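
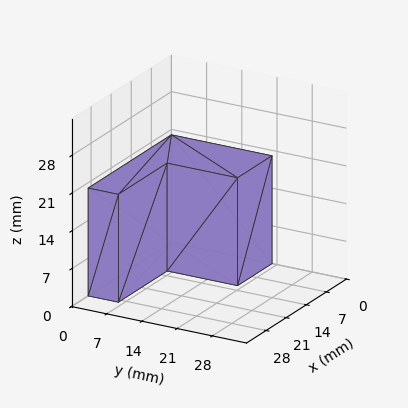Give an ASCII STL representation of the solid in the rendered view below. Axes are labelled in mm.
Reading the render: the shape is an L-shaped prism: outer 29 × 20 mm, arm thicknesses ≈ 6 mm (horizontal) and 12 mm (vertical), extruded 20 mm in z (dimensions read to the nearest mm from the axis ticks). For the STL, each face is triangulated and given an outward normal.

solid part
  facet normal 0.0000 0.0000 -1.0000
    outer loop
      vertex 29.0 6.0 0.0
      vertex 29.0 0.0 0.0
      vertex 0.0 0.0 0.0
    endloop
  endfacet
  facet normal 0.0000 0.0000 -1.0000
    outer loop
      vertex 12.0 6.0 0.0
      vertex 29.0 6.0 0.0
      vertex 0.0 0.0 0.0
    endloop
  endfacet
  facet normal 0.0000 0.0000 -1.0000
    outer loop
      vertex 12.0 20.0 0.0
      vertex 12.0 6.0 0.0
      vertex 0.0 0.0 0.0
    endloop
  endfacet
  facet normal 0.0000 0.0000 -1.0000
    outer loop
      vertex 0.0 20.0 0.0
      vertex 12.0 20.0 0.0
      vertex 0.0 0.0 0.0
    endloop
  endfacet
  facet normal 0.0000 0.0000 1.0000
    outer loop
      vertex 0.0 0.0 20.0
      vertex 29.0 0.0 20.0
      vertex 29.0 6.0 20.0
    endloop
  endfacet
  facet normal 0.0000 0.0000 1.0000
    outer loop
      vertex 0.0 0.0 20.0
      vertex 29.0 6.0 20.0
      vertex 12.0 6.0 20.0
    endloop
  endfacet
  facet normal 0.0000 0.0000 1.0000
    outer loop
      vertex 0.0 0.0 20.0
      vertex 12.0 6.0 20.0
      vertex 12.0 20.0 20.0
    endloop
  endfacet
  facet normal 0.0000 0.0000 1.0000
    outer loop
      vertex 0.0 0.0 20.0
      vertex 12.0 20.0 20.0
      vertex 0.0 20.0 20.0
    endloop
  endfacet
  facet normal 0.0000 -1.0000 0.0000
    outer loop
      vertex 0.0 0.0 0.0
      vertex 29.0 0.0 0.0
      vertex 29.0 0.0 20.0
    endloop
  endfacet
  facet normal 0.0000 -1.0000 0.0000
    outer loop
      vertex 0.0 0.0 0.0
      vertex 29.0 0.0 20.0
      vertex 0.0 0.0 20.0
    endloop
  endfacet
  facet normal 1.0000 0.0000 0.0000
    outer loop
      vertex 29.0 0.0 0.0
      vertex 29.0 6.0 0.0
      vertex 29.0 6.0 20.0
    endloop
  endfacet
  facet normal 1.0000 0.0000 0.0000
    outer loop
      vertex 29.0 0.0 0.0
      vertex 29.0 6.0 20.0
      vertex 29.0 0.0 20.0
    endloop
  endfacet
  facet normal 0.0000 1.0000 0.0000
    outer loop
      vertex 29.0 6.0 0.0
      vertex 12.0 6.0 0.0
      vertex 12.0 6.0 20.0
    endloop
  endfacet
  facet normal 0.0000 1.0000 0.0000
    outer loop
      vertex 29.0 6.0 0.0
      vertex 12.0 6.0 20.0
      vertex 29.0 6.0 20.0
    endloop
  endfacet
  facet normal 1.0000 0.0000 0.0000
    outer loop
      vertex 12.0 6.0 0.0
      vertex 12.0 20.0 0.0
      vertex 12.0 20.0 20.0
    endloop
  endfacet
  facet normal 1.0000 0.0000 0.0000
    outer loop
      vertex 12.0 6.0 0.0
      vertex 12.0 20.0 20.0
      vertex 12.0 6.0 20.0
    endloop
  endfacet
  facet normal 0.0000 1.0000 0.0000
    outer loop
      vertex 12.0 20.0 0.0
      vertex 0.0 20.0 0.0
      vertex 0.0 20.0 20.0
    endloop
  endfacet
  facet normal 0.0000 1.0000 0.0000
    outer loop
      vertex 12.0 20.0 0.0
      vertex 0.0 20.0 20.0
      vertex 12.0 20.0 20.0
    endloop
  endfacet
  facet normal -1.0000 0.0000 0.0000
    outer loop
      vertex 0.0 20.0 0.0
      vertex 0.0 0.0 0.0
      vertex 0.0 0.0 20.0
    endloop
  endfacet
  facet normal -1.0000 0.0000 0.0000
    outer loop
      vertex 0.0 20.0 0.0
      vertex 0.0 0.0 20.0
      vertex 0.0 20.0 20.0
    endloop
  endfacet
endsolid part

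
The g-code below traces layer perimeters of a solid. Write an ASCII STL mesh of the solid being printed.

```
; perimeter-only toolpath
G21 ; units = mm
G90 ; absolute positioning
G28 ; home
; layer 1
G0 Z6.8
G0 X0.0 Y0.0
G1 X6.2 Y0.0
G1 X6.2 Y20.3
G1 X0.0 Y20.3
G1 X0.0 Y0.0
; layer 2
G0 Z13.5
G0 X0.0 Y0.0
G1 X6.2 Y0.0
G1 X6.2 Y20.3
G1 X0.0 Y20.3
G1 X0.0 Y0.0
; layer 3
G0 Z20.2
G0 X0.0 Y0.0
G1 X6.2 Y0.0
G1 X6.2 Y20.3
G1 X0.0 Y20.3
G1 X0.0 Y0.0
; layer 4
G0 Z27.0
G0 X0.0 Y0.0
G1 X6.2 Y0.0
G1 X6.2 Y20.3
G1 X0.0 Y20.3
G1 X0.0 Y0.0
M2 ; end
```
solid part
  facet normal 0.0000 0.0000 -1.0000
    outer loop
      vertex 6.2 20.3 0.0
      vertex 6.2 0.0 0.0
      vertex 0.0 0.0 0.0
    endloop
  endfacet
  facet normal 0.0000 0.0000 -1.0000
    outer loop
      vertex 0.0 20.3 0.0
      vertex 6.2 20.3 0.0
      vertex 0.0 0.0 0.0
    endloop
  endfacet
  facet normal 0.0000 0.0000 1.0000
    outer loop
      vertex 0.0 0.0 27.0
      vertex 6.2 0.0 27.0
      vertex 6.2 20.3 27.0
    endloop
  endfacet
  facet normal 0.0000 0.0000 1.0000
    outer loop
      vertex 0.0 0.0 27.0
      vertex 6.2 20.3 27.0
      vertex 0.0 20.3 27.0
    endloop
  endfacet
  facet normal 0.0000 -1.0000 0.0000
    outer loop
      vertex 0.0 0.0 0.0
      vertex 6.2 0.0 0.0
      vertex 6.2 0.0 27.0
    endloop
  endfacet
  facet normal 0.0000 -1.0000 0.0000
    outer loop
      vertex 0.0 0.0 0.0
      vertex 6.2 0.0 27.0
      vertex 0.0 0.0 27.0
    endloop
  endfacet
  facet normal 0.0000 1.0000 0.0000
    outer loop
      vertex 6.2 20.3 27.0
      vertex 6.2 20.3 0.0
      vertex 0.0 20.3 0.0
    endloop
  endfacet
  facet normal 0.0000 1.0000 0.0000
    outer loop
      vertex 0.0 20.3 27.0
      vertex 6.2 20.3 27.0
      vertex 0.0 20.3 0.0
    endloop
  endfacet
  facet normal -1.0000 0.0000 0.0000
    outer loop
      vertex 0.0 20.3 27.0
      vertex 0.0 20.3 0.0
      vertex 0.0 0.0 0.0
    endloop
  endfacet
  facet normal -1.0000 0.0000 0.0000
    outer loop
      vertex 0.0 0.0 27.0
      vertex 0.0 20.3 27.0
      vertex 0.0 0.0 0.0
    endloop
  endfacet
  facet normal 1.0000 0.0000 0.0000
    outer loop
      vertex 6.2 0.0 0.0
      vertex 6.2 20.3 0.0
      vertex 6.2 20.3 27.0
    endloop
  endfacet
  facet normal 1.0000 0.0000 0.0000
    outer loop
      vertex 6.2 0.0 0.0
      vertex 6.2 20.3 27.0
      vertex 6.2 0.0 27.0
    endloop
  endfacet
endsolid part

The G0 Z moves step by Δz≈6.8 mm. Every layer's G1 loop is the same polygon, so the solid is a straight extrusion of it from z=0 to z≈27. Closing with flat bottom and top caps and triangulating gives 12 facets — a rectangular box, roughly 6.2 × 20.3 mm footprint and 27 mm tall.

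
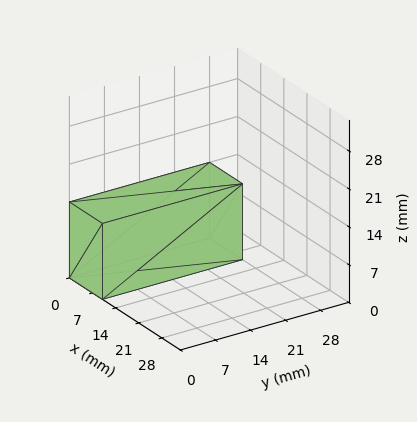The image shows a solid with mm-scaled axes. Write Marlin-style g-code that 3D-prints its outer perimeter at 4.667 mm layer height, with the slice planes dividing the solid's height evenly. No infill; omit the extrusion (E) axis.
Reading the render: the shape is a rectangular box, roughly 10 × 28 mm footprint and 14 mm tall (dimensions read to the nearest mm from the axis ticks). For the g-code, the solid's height is divided into equal slices at the stated Δz and each level perimeter traced with G1 moves after a G0 lift.

; perimeter-only toolpath
G21 ; units = mm
G90 ; absolute positioning
G28 ; home
; layer 1
G0 Z4.667
G0 X0.000 Y0.000
G1 X10.000 Y0.000
G1 X10.000 Y28.000
G1 X0.000 Y28.000
G1 X0.000 Y0.000
; layer 2
G0 Z9.333
G0 X0.000 Y0.000
G1 X10.000 Y0.000
G1 X10.000 Y28.000
G1 X0.000 Y28.000
G1 X0.000 Y0.000
; layer 3
G0 Z14.000
G0 X0.000 Y0.000
G1 X10.000 Y0.000
G1 X10.000 Y28.000
G1 X0.000 Y28.000
G1 X0.000 Y0.000
M2 ; end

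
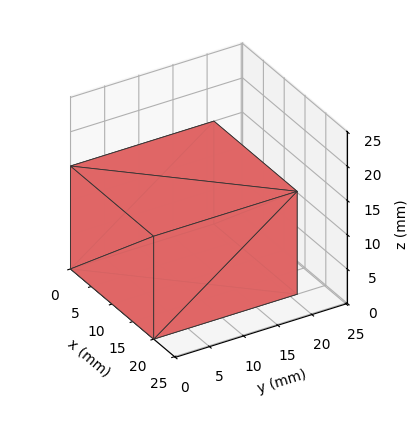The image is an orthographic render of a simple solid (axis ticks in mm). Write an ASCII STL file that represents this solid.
Reading the render: the shape is a rectangular box, roughly 20 × 21 mm footprint and 15 mm tall (dimensions read to the nearest mm from the axis ticks). For the STL, each face is triangulated and given an outward normal.

solid part
  facet normal 0.0000 0.0000 -1.0000
    outer loop
      vertex 20.00 21.00 0.00
      vertex 20.00 0.00 0.00
      vertex 0.00 0.00 0.00
    endloop
  endfacet
  facet normal 0.0000 0.0000 -1.0000
    outer loop
      vertex 0.00 21.00 0.00
      vertex 20.00 21.00 0.00
      vertex 0.00 0.00 0.00
    endloop
  endfacet
  facet normal 0.0000 0.0000 1.0000
    outer loop
      vertex 0.00 0.00 15.00
      vertex 20.00 0.00 15.00
      vertex 20.00 21.00 15.00
    endloop
  endfacet
  facet normal 0.0000 0.0000 1.0000
    outer loop
      vertex 0.00 0.00 15.00
      vertex 20.00 21.00 15.00
      vertex 0.00 21.00 15.00
    endloop
  endfacet
  facet normal 0.0000 -1.0000 0.0000
    outer loop
      vertex 0.00 0.00 0.00
      vertex 20.00 0.00 0.00
      vertex 20.00 0.00 15.00
    endloop
  endfacet
  facet normal 0.0000 -1.0000 0.0000
    outer loop
      vertex 0.00 0.00 0.00
      vertex 20.00 0.00 15.00
      vertex 0.00 0.00 15.00
    endloop
  endfacet
  facet normal 0.0000 1.0000 0.0000
    outer loop
      vertex 20.00 21.00 15.00
      vertex 20.00 21.00 0.00
      vertex 0.00 21.00 0.00
    endloop
  endfacet
  facet normal 0.0000 1.0000 0.0000
    outer loop
      vertex 0.00 21.00 15.00
      vertex 20.00 21.00 15.00
      vertex 0.00 21.00 0.00
    endloop
  endfacet
  facet normal -1.0000 0.0000 0.0000
    outer loop
      vertex 0.00 21.00 15.00
      vertex 0.00 21.00 0.00
      vertex 0.00 0.00 0.00
    endloop
  endfacet
  facet normal -1.0000 0.0000 0.0000
    outer loop
      vertex 0.00 0.00 15.00
      vertex 0.00 21.00 15.00
      vertex 0.00 0.00 0.00
    endloop
  endfacet
  facet normal 1.0000 0.0000 0.0000
    outer loop
      vertex 20.00 0.00 0.00
      vertex 20.00 21.00 0.00
      vertex 20.00 21.00 15.00
    endloop
  endfacet
  facet normal 1.0000 0.0000 0.0000
    outer loop
      vertex 20.00 0.00 0.00
      vertex 20.00 21.00 15.00
      vertex 20.00 0.00 15.00
    endloop
  endfacet
endsolid part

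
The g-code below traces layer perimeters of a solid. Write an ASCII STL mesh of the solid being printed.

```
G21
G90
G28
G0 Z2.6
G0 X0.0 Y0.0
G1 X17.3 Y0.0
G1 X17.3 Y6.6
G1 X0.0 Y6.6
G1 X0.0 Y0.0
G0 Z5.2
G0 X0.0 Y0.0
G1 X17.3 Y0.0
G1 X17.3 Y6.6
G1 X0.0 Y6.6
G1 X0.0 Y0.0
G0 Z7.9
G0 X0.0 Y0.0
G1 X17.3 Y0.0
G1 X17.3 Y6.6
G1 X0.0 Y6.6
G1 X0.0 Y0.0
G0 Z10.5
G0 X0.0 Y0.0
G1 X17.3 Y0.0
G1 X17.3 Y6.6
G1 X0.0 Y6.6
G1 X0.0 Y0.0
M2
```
solid part
  facet normal 0.0000 0.0000 -1.0000
    outer loop
      vertex 17.3 6.6 0.0
      vertex 17.3 0.0 0.0
      vertex 0.0 0.0 0.0
    endloop
  endfacet
  facet normal 0.0000 0.0000 -1.0000
    outer loop
      vertex 0.0 6.6 0.0
      vertex 17.3 6.6 0.0
      vertex 0.0 0.0 0.0
    endloop
  endfacet
  facet normal 0.0000 0.0000 1.0000
    outer loop
      vertex 0.0 0.0 10.5
      vertex 17.3 0.0 10.5
      vertex 17.3 6.6 10.5
    endloop
  endfacet
  facet normal 0.0000 0.0000 1.0000
    outer loop
      vertex 0.0 0.0 10.5
      vertex 17.3 6.6 10.5
      vertex 0.0 6.6 10.5
    endloop
  endfacet
  facet normal 0.0000 -1.0000 0.0000
    outer loop
      vertex 0.0 0.0 0.0
      vertex 17.3 0.0 0.0
      vertex 17.3 0.0 10.5
    endloop
  endfacet
  facet normal 0.0000 -1.0000 0.0000
    outer loop
      vertex 0.0 0.0 0.0
      vertex 17.3 0.0 10.5
      vertex 0.0 0.0 10.5
    endloop
  endfacet
  facet normal 0.0000 1.0000 0.0000
    outer loop
      vertex 17.3 6.6 10.5
      vertex 17.3 6.6 0.0
      vertex 0.0 6.6 0.0
    endloop
  endfacet
  facet normal 0.0000 1.0000 0.0000
    outer loop
      vertex 0.0 6.6 10.5
      vertex 17.3 6.6 10.5
      vertex 0.0 6.6 0.0
    endloop
  endfacet
  facet normal -1.0000 0.0000 0.0000
    outer loop
      vertex 0.0 6.6 10.5
      vertex 0.0 6.6 0.0
      vertex 0.0 0.0 0.0
    endloop
  endfacet
  facet normal -1.0000 0.0000 0.0000
    outer loop
      vertex 0.0 0.0 10.5
      vertex 0.0 6.6 10.5
      vertex 0.0 0.0 0.0
    endloop
  endfacet
  facet normal 1.0000 0.0000 0.0000
    outer loop
      vertex 17.3 0.0 0.0
      vertex 17.3 6.6 0.0
      vertex 17.3 6.6 10.5
    endloop
  endfacet
  facet normal 1.0000 0.0000 0.0000
    outer loop
      vertex 17.3 0.0 0.0
      vertex 17.3 6.6 10.5
      vertex 17.3 0.0 10.5
    endloop
  endfacet
endsolid part

The G0 Z moves step by Δz≈2.6 mm. Every layer's G1 loop is the same polygon, so the solid is a straight extrusion of it from z=0 to z≈10.5. Closing with flat bottom and top caps and triangulating gives 12 facets — a rectangular box, roughly 17.3 × 6.6 mm footprint and 10.5 mm tall.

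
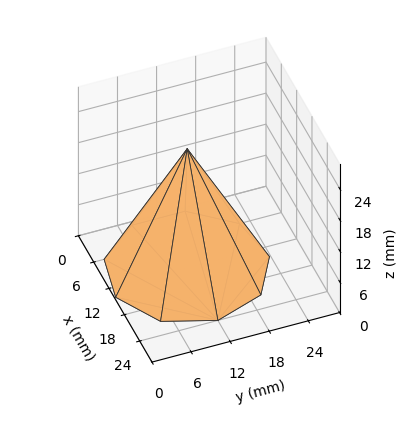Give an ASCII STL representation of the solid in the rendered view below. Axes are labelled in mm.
Reading the render: the shape is a regular 9-sided pyramid, base circumscribed radius ≈ 12 mm, apex at z ≈ 23 mm (dimensions read to the nearest mm from the axis ticks). For the STL, each face is triangulated and given an outward normal.

solid part
  facet normal 0.0000 0.0000 -1.0000
    outer loop
      vertex 14.1 23.8 0.0
      vertex 21.2 19.7 0.0
      vertex 24.0 12.0 0.0
    endloop
  endfacet
  facet normal 0.0000 0.0000 -1.0000
    outer loop
      vertex 6.0 22.4 0.0
      vertex 14.1 23.8 0.0
      vertex 24.0 12.0 0.0
    endloop
  endfacet
  facet normal 0.0000 0.0000 -1.0000
    outer loop
      vertex 0.7 16.1 0.0
      vertex 6.0 22.4 0.0
      vertex 24.0 12.0 0.0
    endloop
  endfacet
  facet normal 0.0000 0.0000 -1.0000
    outer loop
      vertex 0.7 7.9 0.0
      vertex 0.7 16.1 0.0
      vertex 24.0 12.0 0.0
    endloop
  endfacet
  facet normal 0.0000 0.0000 -1.0000
    outer loop
      vertex 6.0 1.6 0.0
      vertex 0.7 7.9 0.0
      vertex 24.0 12.0 0.0
    endloop
  endfacet
  facet normal 0.0000 0.0000 -1.0000
    outer loop
      vertex 14.1 0.2 0.0
      vertex 6.0 1.6 0.0
      vertex 24.0 12.0 0.0
    endloop
  endfacet
  facet normal 0.0000 0.0000 -1.0000
    outer loop
      vertex 21.2 4.3 0.0
      vertex 14.1 0.2 0.0
      vertex 24.0 12.0 0.0
    endloop
  endfacet
  facet normal 0.8438 0.3068 0.4403
    outer loop
      vertex 24.0 12.0 0.0
      vertex 21.2 19.7 0.0
      vertex 12.0 12.0 23.0
    endloop
  endfacet
  facet normal 0.4491 0.7777 0.4400
    outer loop
      vertex 21.2 19.7 0.0
      vertex 14.1 23.8 0.0
      vertex 12.0 12.0 23.0
    endloop
  endfacet
  facet normal -0.1529 0.8849 0.4400
    outer loop
      vertex 14.1 23.8 0.0
      vertex 6.0 22.4 0.0
      vertex 12.0 12.0 23.0
    endloop
  endfacet
  facet normal -0.6870 0.5779 0.4405
    outer loop
      vertex 6.0 22.4 0.0
      vertex 0.7 16.1 0.0
      vertex 12.0 12.0 23.0
    endloop
  endfacet
  facet normal -0.8975 0.0000 0.4410
    outer loop
      vertex 0.7 16.1 0.0
      vertex 0.7 7.9 0.0
      vertex 12.0 12.0 23.0
    endloop
  endfacet
  facet normal -0.6870 -0.5779 0.4405
    outer loop
      vertex 0.7 7.9 0.0
      vertex 6.0 1.6 0.0
      vertex 12.0 12.0 23.0
    endloop
  endfacet
  facet normal -0.1529 -0.8849 0.4400
    outer loop
      vertex 6.0 1.6 0.0
      vertex 14.1 0.2 0.0
      vertex 12.0 12.0 23.0
    endloop
  endfacet
  facet normal 0.4491 -0.7777 0.4400
    outer loop
      vertex 14.1 0.2 0.0
      vertex 21.2 4.3 0.0
      vertex 12.0 12.0 23.0
    endloop
  endfacet
  facet normal 0.8438 -0.3068 0.4403
    outer loop
      vertex 21.2 4.3 0.0
      vertex 24.0 12.0 0.0
      vertex 12.0 12.0 23.0
    endloop
  endfacet
endsolid part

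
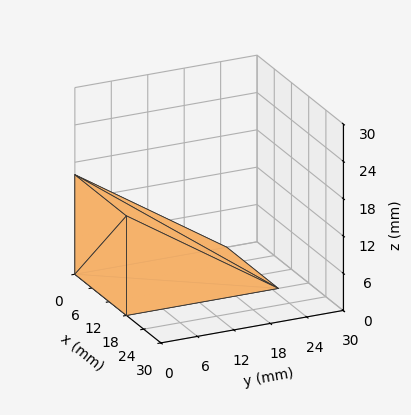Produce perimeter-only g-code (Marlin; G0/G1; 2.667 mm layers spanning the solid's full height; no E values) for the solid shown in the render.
Reading the render: the shape is a wedge (ramp): 18 × 25 mm base, rising to 16 mm along the y=0 edge and sloping linearly to z=0 at y=25 (dimensions read to the nearest mm from the axis ticks). For the g-code, the solid's height is divided into equal slices at the stated Δz and each level perimeter traced with G1 moves after a G0 lift.

; perimeter-only toolpath
G21 ; units = mm
G90 ; absolute positioning
G28 ; home
; layer 1
G0 Z2.667
G0 X0.000 Y0.000
G1 X18.000 Y0.000
G1 X18.000 Y20.833
G1 X0.000 Y20.833
G1 X0.000 Y0.000
; layer 2
G0 Z5.333
G0 X0.000 Y0.000
G1 X18.000 Y0.000
G1 X18.000 Y16.667
G1 X0.000 Y16.667
G1 X0.000 Y0.000
; layer 3
G0 Z8.000
G0 X0.000 Y0.000
G1 X18.000 Y0.000
G1 X18.000 Y12.500
G1 X0.000 Y12.500
G1 X0.000 Y0.000
; layer 4
G0 Z10.667
G0 X0.000 Y0.000
G1 X18.000 Y0.000
G1 X18.000 Y8.333
G1 X0.000 Y8.333
G1 X0.000 Y0.000
; layer 5
G0 Z13.333
G0 X0.000 Y0.000
G1 X18.000 Y0.000
G1 X18.000 Y4.167
G1 X0.000 Y4.167
G1 X0.000 Y0.000
M2 ; end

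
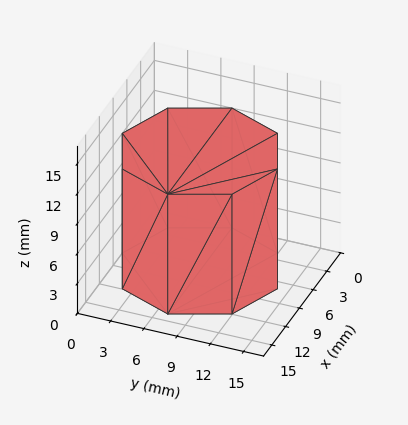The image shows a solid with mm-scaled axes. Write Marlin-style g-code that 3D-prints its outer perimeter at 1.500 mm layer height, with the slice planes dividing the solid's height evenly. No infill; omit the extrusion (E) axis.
Reading the render: the shape is a regular 8-sided prism (a cylinder approximated with 8 flat sides), circumscribed radius ≈ 7 mm, height ≈ 12 mm (dimensions read to the nearest mm from the axis ticks). For the g-code, the solid's height is divided into equal slices at the stated Δz and each level perimeter traced with G1 moves after a G0 lift.

; perimeter-only toolpath
G21 ; units = mm
G90 ; absolute positioning
G28 ; home
; layer 1
G0 Z1.500
G0 X14.000 Y7.000
G1 X11.950 Y11.950
G1 X7.000 Y14.000
G1 X2.050 Y11.950
G1 X0.000 Y7.000
G1 X2.050 Y2.050
G1 X7.000 Y0.000
G1 X11.950 Y2.050
G1 X14.000 Y7.000
; layer 2
G0 Z3.000
G0 X14.000 Y7.000
G1 X11.950 Y11.950
G1 X7.000 Y14.000
G1 X2.050 Y11.950
G1 X0.000 Y7.000
G1 X2.050 Y2.050
G1 X7.000 Y0.000
G1 X11.950 Y2.050
G1 X14.000 Y7.000
; layer 3
G0 Z4.500
G0 X14.000 Y7.000
G1 X11.950 Y11.950
G1 X7.000 Y14.000
G1 X2.050 Y11.950
G1 X0.000 Y7.000
G1 X2.050 Y2.050
G1 X7.000 Y0.000
G1 X11.950 Y2.050
G1 X14.000 Y7.000
; layer 4
G0 Z6.000
G0 X14.000 Y7.000
G1 X11.950 Y11.950
G1 X7.000 Y14.000
G1 X2.050 Y11.950
G1 X0.000 Y7.000
G1 X2.050 Y2.050
G1 X7.000 Y0.000
G1 X11.950 Y2.050
G1 X14.000 Y7.000
; layer 5
G0 Z7.500
G0 X14.000 Y7.000
G1 X11.950 Y11.950
G1 X7.000 Y14.000
G1 X2.050 Y11.950
G1 X0.000 Y7.000
G1 X2.050 Y2.050
G1 X7.000 Y0.000
G1 X11.950 Y2.050
G1 X14.000 Y7.000
; layer 6
G0 Z9.000
G0 X14.000 Y7.000
G1 X11.950 Y11.950
G1 X7.000 Y14.000
G1 X2.050 Y11.950
G1 X0.000 Y7.000
G1 X2.050 Y2.050
G1 X7.000 Y0.000
G1 X11.950 Y2.050
G1 X14.000 Y7.000
; layer 7
G0 Z10.500
G0 X14.000 Y7.000
G1 X11.950 Y11.950
G1 X7.000 Y14.000
G1 X2.050 Y11.950
G1 X0.000 Y7.000
G1 X2.050 Y2.050
G1 X7.000 Y0.000
G1 X11.950 Y2.050
G1 X14.000 Y7.000
; layer 8
G0 Z12.000
G0 X14.000 Y7.000
G1 X11.950 Y11.950
G1 X7.000 Y14.000
G1 X2.050 Y11.950
G1 X0.000 Y7.000
G1 X2.050 Y2.050
G1 X7.000 Y0.000
G1 X11.950 Y2.050
G1 X14.000 Y7.000
M2 ; end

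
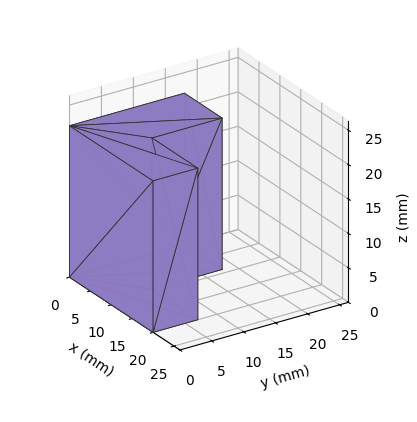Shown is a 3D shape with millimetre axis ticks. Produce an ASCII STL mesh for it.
Reading the render: the shape is an L-shaped prism: outer 20 × 18 mm, arm thicknesses ≈ 7 mm (horizontal) and 9 mm (vertical), extruded 22 mm in z (dimensions read to the nearest mm from the axis ticks). For the STL, each face is triangulated and given an outward normal.

solid part
  facet normal 0.0000 0.0000 -1.0000
    outer loop
      vertex 20.000 7.000 0.000
      vertex 20.000 0.000 0.000
      vertex 0.000 0.000 0.000
    endloop
  endfacet
  facet normal 0.0000 0.0000 -1.0000
    outer loop
      vertex 9.000 7.000 0.000
      vertex 20.000 7.000 0.000
      vertex 0.000 0.000 0.000
    endloop
  endfacet
  facet normal 0.0000 0.0000 -1.0000
    outer loop
      vertex 9.000 18.000 0.000
      vertex 9.000 7.000 0.000
      vertex 0.000 0.000 0.000
    endloop
  endfacet
  facet normal 0.0000 0.0000 -1.0000
    outer loop
      vertex 0.000 18.000 0.000
      vertex 9.000 18.000 0.000
      vertex 0.000 0.000 0.000
    endloop
  endfacet
  facet normal 0.0000 0.0000 1.0000
    outer loop
      vertex 0.000 0.000 22.000
      vertex 20.000 0.000 22.000
      vertex 20.000 7.000 22.000
    endloop
  endfacet
  facet normal 0.0000 0.0000 1.0000
    outer loop
      vertex 0.000 0.000 22.000
      vertex 20.000 7.000 22.000
      vertex 9.000 7.000 22.000
    endloop
  endfacet
  facet normal 0.0000 0.0000 1.0000
    outer loop
      vertex 0.000 0.000 22.000
      vertex 9.000 7.000 22.000
      vertex 9.000 18.000 22.000
    endloop
  endfacet
  facet normal 0.0000 0.0000 1.0000
    outer loop
      vertex 0.000 0.000 22.000
      vertex 9.000 18.000 22.000
      vertex 0.000 18.000 22.000
    endloop
  endfacet
  facet normal 0.0000 -1.0000 0.0000
    outer loop
      vertex 0.000 0.000 0.000
      vertex 20.000 0.000 0.000
      vertex 20.000 0.000 22.000
    endloop
  endfacet
  facet normal 0.0000 -1.0000 0.0000
    outer loop
      vertex 0.000 0.000 0.000
      vertex 20.000 0.000 22.000
      vertex 0.000 0.000 22.000
    endloop
  endfacet
  facet normal 1.0000 0.0000 0.0000
    outer loop
      vertex 20.000 0.000 0.000
      vertex 20.000 7.000 0.000
      vertex 20.000 7.000 22.000
    endloop
  endfacet
  facet normal 1.0000 0.0000 0.0000
    outer loop
      vertex 20.000 0.000 0.000
      vertex 20.000 7.000 22.000
      vertex 20.000 0.000 22.000
    endloop
  endfacet
  facet normal 0.0000 1.0000 0.0000
    outer loop
      vertex 20.000 7.000 0.000
      vertex 9.000 7.000 0.000
      vertex 9.000 7.000 22.000
    endloop
  endfacet
  facet normal 0.0000 1.0000 0.0000
    outer loop
      vertex 20.000 7.000 0.000
      vertex 9.000 7.000 22.000
      vertex 20.000 7.000 22.000
    endloop
  endfacet
  facet normal 1.0000 0.0000 0.0000
    outer loop
      vertex 9.000 7.000 0.000
      vertex 9.000 18.000 0.000
      vertex 9.000 18.000 22.000
    endloop
  endfacet
  facet normal 1.0000 0.0000 0.0000
    outer loop
      vertex 9.000 7.000 0.000
      vertex 9.000 18.000 22.000
      vertex 9.000 7.000 22.000
    endloop
  endfacet
  facet normal 0.0000 1.0000 0.0000
    outer loop
      vertex 9.000 18.000 0.000
      vertex 0.000 18.000 0.000
      vertex 0.000 18.000 22.000
    endloop
  endfacet
  facet normal 0.0000 1.0000 0.0000
    outer loop
      vertex 9.000 18.000 0.000
      vertex 0.000 18.000 22.000
      vertex 9.000 18.000 22.000
    endloop
  endfacet
  facet normal -1.0000 0.0000 0.0000
    outer loop
      vertex 0.000 18.000 0.000
      vertex 0.000 0.000 0.000
      vertex 0.000 0.000 22.000
    endloop
  endfacet
  facet normal -1.0000 0.0000 0.0000
    outer loop
      vertex 0.000 18.000 0.000
      vertex 0.000 0.000 22.000
      vertex 0.000 18.000 22.000
    endloop
  endfacet
endsolid part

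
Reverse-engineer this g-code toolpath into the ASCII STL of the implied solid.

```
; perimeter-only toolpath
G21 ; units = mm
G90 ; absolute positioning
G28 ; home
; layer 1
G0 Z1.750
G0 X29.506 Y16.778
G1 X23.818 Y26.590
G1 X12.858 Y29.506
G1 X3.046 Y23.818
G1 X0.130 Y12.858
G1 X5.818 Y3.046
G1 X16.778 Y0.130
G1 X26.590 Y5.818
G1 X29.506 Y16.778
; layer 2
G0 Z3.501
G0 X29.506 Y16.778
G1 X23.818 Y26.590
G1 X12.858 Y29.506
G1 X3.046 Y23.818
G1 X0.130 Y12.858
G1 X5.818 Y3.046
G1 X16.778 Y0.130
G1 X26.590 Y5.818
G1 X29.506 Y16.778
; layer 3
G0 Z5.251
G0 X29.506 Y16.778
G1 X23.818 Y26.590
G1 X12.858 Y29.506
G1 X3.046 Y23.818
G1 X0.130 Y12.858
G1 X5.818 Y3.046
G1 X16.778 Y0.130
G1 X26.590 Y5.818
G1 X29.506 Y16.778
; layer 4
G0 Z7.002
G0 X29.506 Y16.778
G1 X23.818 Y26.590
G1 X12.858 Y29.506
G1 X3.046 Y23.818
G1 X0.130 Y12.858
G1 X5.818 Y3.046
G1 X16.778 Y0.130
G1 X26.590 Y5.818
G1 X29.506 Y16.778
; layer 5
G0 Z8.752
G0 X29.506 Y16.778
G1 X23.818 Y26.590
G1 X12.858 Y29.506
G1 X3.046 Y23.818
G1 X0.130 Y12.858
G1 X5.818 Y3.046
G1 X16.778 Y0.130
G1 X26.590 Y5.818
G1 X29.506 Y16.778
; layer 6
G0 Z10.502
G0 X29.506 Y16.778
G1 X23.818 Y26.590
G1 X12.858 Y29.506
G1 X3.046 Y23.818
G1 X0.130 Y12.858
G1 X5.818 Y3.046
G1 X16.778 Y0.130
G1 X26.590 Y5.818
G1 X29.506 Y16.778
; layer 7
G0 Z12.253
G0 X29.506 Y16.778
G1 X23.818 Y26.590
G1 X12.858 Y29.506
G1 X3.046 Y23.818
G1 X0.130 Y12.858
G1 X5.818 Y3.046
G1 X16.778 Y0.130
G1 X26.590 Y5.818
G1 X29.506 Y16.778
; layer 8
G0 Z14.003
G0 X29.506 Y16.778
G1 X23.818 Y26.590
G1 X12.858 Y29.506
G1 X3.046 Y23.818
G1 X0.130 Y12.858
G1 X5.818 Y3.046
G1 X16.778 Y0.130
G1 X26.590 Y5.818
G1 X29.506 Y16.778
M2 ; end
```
solid part
  facet normal 0.0000 0.0000 -1.0000
    outer loop
      vertex 12.858 29.506 0.000
      vertex 23.818 26.590 0.000
      vertex 29.506 16.778 0.000
    endloop
  endfacet
  facet normal 0.0000 0.0000 -1.0000
    outer loop
      vertex 3.046 23.818 0.000
      vertex 12.858 29.506 0.000
      vertex 29.506 16.778 0.000
    endloop
  endfacet
  facet normal 0.0000 0.0000 -1.0000
    outer loop
      vertex 0.130 12.858 0.000
      vertex 3.046 23.818 0.000
      vertex 29.506 16.778 0.000
    endloop
  endfacet
  facet normal 0.0000 0.0000 -1.0000
    outer loop
      vertex 5.818 3.046 0.000
      vertex 0.130 12.858 0.000
      vertex 29.506 16.778 0.000
    endloop
  endfacet
  facet normal 0.0000 0.0000 -1.0000
    outer loop
      vertex 16.778 0.130 0.000
      vertex 5.818 3.046 0.000
      vertex 29.506 16.778 0.000
    endloop
  endfacet
  facet normal 0.0000 0.0000 -1.0000
    outer loop
      vertex 26.590 5.818 0.000
      vertex 16.778 0.130 0.000
      vertex 29.506 16.778 0.000
    endloop
  endfacet
  facet normal 0.0000 0.0000 1.0000
    outer loop
      vertex 29.506 16.778 14.003
      vertex 23.818 26.590 14.003
      vertex 12.858 29.506 14.003
    endloop
  endfacet
  facet normal 0.0000 0.0000 1.0000
    outer loop
      vertex 29.506 16.778 14.003
      vertex 12.858 29.506 14.003
      vertex 3.046 23.818 14.003
    endloop
  endfacet
  facet normal 0.0000 0.0000 1.0000
    outer loop
      vertex 29.506 16.778 14.003
      vertex 3.046 23.818 14.003
      vertex 0.130 12.858 14.003
    endloop
  endfacet
  facet normal 0.0000 0.0000 1.0000
    outer loop
      vertex 29.506 16.778 14.003
      vertex 0.130 12.858 14.003
      vertex 5.818 3.046 14.003
    endloop
  endfacet
  facet normal 0.0000 0.0000 1.0000
    outer loop
      vertex 29.506 16.778 14.003
      vertex 5.818 3.046 14.003
      vertex 16.778 0.130 14.003
    endloop
  endfacet
  facet normal 0.0000 0.0000 1.0000
    outer loop
      vertex 29.506 16.778 14.003
      vertex 16.778 0.130 14.003
      vertex 26.590 5.818 14.003
    endloop
  endfacet
  facet normal 0.8651 0.5015 0.0000
    outer loop
      vertex 29.506 16.778 0.000
      vertex 23.818 26.590 0.000
      vertex 23.818 26.590 14.003
    endloop
  endfacet
  facet normal 0.8651 0.5015 0.0000
    outer loop
      vertex 29.506 16.778 0.000
      vertex 23.818 26.590 14.003
      vertex 29.506 16.778 14.003
    endloop
  endfacet
  facet normal 0.2571 0.9664 0.0000
    outer loop
      vertex 23.818 26.590 0.000
      vertex 12.858 29.506 0.000
      vertex 12.858 29.506 14.003
    endloop
  endfacet
  facet normal 0.2571 0.9664 0.0000
    outer loop
      vertex 23.818 26.590 0.000
      vertex 12.858 29.506 14.003
      vertex 23.818 26.590 14.003
    endloop
  endfacet
  facet normal -0.5015 0.8651 0.0000
    outer loop
      vertex 12.858 29.506 0.000
      vertex 3.046 23.818 0.000
      vertex 3.046 23.818 14.003
    endloop
  endfacet
  facet normal -0.5015 0.8651 0.0000
    outer loop
      vertex 12.858 29.506 0.000
      vertex 3.046 23.818 14.003
      vertex 12.858 29.506 14.003
    endloop
  endfacet
  facet normal -0.9664 0.2571 0.0000
    outer loop
      vertex 3.046 23.818 0.000
      vertex 0.130 12.858 0.000
      vertex 0.130 12.858 14.003
    endloop
  endfacet
  facet normal -0.9664 0.2571 0.0000
    outer loop
      vertex 3.046 23.818 0.000
      vertex 0.130 12.858 14.003
      vertex 3.046 23.818 14.003
    endloop
  endfacet
  facet normal -0.8651 -0.5015 0.0000
    outer loop
      vertex 0.130 12.858 0.000
      vertex 5.818 3.046 0.000
      vertex 5.818 3.046 14.003
    endloop
  endfacet
  facet normal -0.8651 -0.5015 0.0000
    outer loop
      vertex 0.130 12.858 0.000
      vertex 5.818 3.046 14.003
      vertex 0.130 12.858 14.003
    endloop
  endfacet
  facet normal -0.2571 -0.9664 0.0000
    outer loop
      vertex 5.818 3.046 0.000
      vertex 16.778 0.130 0.000
      vertex 16.778 0.130 14.003
    endloop
  endfacet
  facet normal -0.2571 -0.9664 0.0000
    outer loop
      vertex 5.818 3.046 0.000
      vertex 16.778 0.130 14.003
      vertex 5.818 3.046 14.003
    endloop
  endfacet
  facet normal 0.5015 -0.8651 0.0000
    outer loop
      vertex 16.778 0.130 0.000
      vertex 26.590 5.818 0.000
      vertex 26.590 5.818 14.003
    endloop
  endfacet
  facet normal 0.5015 -0.8651 0.0000
    outer loop
      vertex 16.778 0.130 0.000
      vertex 26.590 5.818 14.003
      vertex 16.778 0.130 14.003
    endloop
  endfacet
  facet normal 0.9664 -0.2571 0.0000
    outer loop
      vertex 26.590 5.818 0.000
      vertex 29.506 16.778 0.000
      vertex 29.506 16.778 14.003
    endloop
  endfacet
  facet normal 0.9664 -0.2571 0.0000
    outer loop
      vertex 26.590 5.818 0.000
      vertex 29.506 16.778 14.003
      vertex 26.590 5.818 14.003
    endloop
  endfacet
endsolid part

The G0 Z moves step by Δz≈1.750 mm. Every layer's G1 loop is the same polygon, so the solid is a straight extrusion of it from z=0 to z≈14. Closing with flat bottom and top caps and triangulating gives 28 facets — a regular 8-sided prism (a cylinder approximated with 8 flat sides), circumscribed radius ≈ 14.8 mm, height ≈ 14 mm.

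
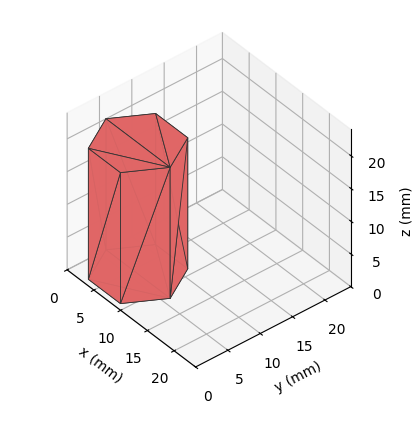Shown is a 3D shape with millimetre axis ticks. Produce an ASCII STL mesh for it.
Reading the render: the shape is a regular 6-sided prism (a cylinder approximated with 6 flat sides), circumscribed radius ≈ 6 mm, height ≈ 20 mm (dimensions read to the nearest mm from the axis ticks). For the STL, each face is triangulated and given an outward normal.

solid part
  facet normal 0.0000 0.0000 -1.0000
    outer loop
      vertex 3.0 11.2 0.0
      vertex 9.0 11.2 0.0
      vertex 12.0 6.0 0.0
    endloop
  endfacet
  facet normal 0.0000 0.0000 -1.0000
    outer loop
      vertex 0.0 6.0 0.0
      vertex 3.0 11.2 0.0
      vertex 12.0 6.0 0.0
    endloop
  endfacet
  facet normal 0.0000 0.0000 -1.0000
    outer loop
      vertex 3.0 0.8 0.0
      vertex 0.0 6.0 0.0
      vertex 12.0 6.0 0.0
    endloop
  endfacet
  facet normal 0.0000 0.0000 -1.0000
    outer loop
      vertex 9.0 0.8 0.0
      vertex 3.0 0.8 0.0
      vertex 12.0 6.0 0.0
    endloop
  endfacet
  facet normal 0.0000 0.0000 1.0000
    outer loop
      vertex 12.0 6.0 20.0
      vertex 9.0 11.2 20.0
      vertex 3.0 11.2 20.0
    endloop
  endfacet
  facet normal 0.0000 0.0000 1.0000
    outer loop
      vertex 12.0 6.0 20.0
      vertex 3.0 11.2 20.0
      vertex 0.0 6.0 20.0
    endloop
  endfacet
  facet normal 0.0000 0.0000 1.0000
    outer loop
      vertex 12.0 6.0 20.0
      vertex 0.0 6.0 20.0
      vertex 3.0 0.8 20.0
    endloop
  endfacet
  facet normal 0.0000 0.0000 1.0000
    outer loop
      vertex 12.0 6.0 20.0
      vertex 3.0 0.8 20.0
      vertex 9.0 0.8 20.0
    endloop
  endfacet
  facet normal 0.8662 0.4997 0.0000
    outer loop
      vertex 12.0 6.0 0.0
      vertex 9.0 11.2 0.0
      vertex 9.0 11.2 20.0
    endloop
  endfacet
  facet normal 0.8662 0.4997 0.0000
    outer loop
      vertex 12.0 6.0 0.0
      vertex 9.0 11.2 20.0
      vertex 12.0 6.0 20.0
    endloop
  endfacet
  facet normal 0.0000 1.0000 0.0000
    outer loop
      vertex 9.0 11.2 0.0
      vertex 3.0 11.2 0.0
      vertex 3.0 11.2 20.0
    endloop
  endfacet
  facet normal 0.0000 1.0000 0.0000
    outer loop
      vertex 9.0 11.2 0.0
      vertex 3.0 11.2 20.0
      vertex 9.0 11.2 20.0
    endloop
  endfacet
  facet normal -0.8662 0.4997 0.0000
    outer loop
      vertex 3.0 11.2 0.0
      vertex 0.0 6.0 0.0
      vertex 0.0 6.0 20.0
    endloop
  endfacet
  facet normal -0.8662 0.4997 0.0000
    outer loop
      vertex 3.0 11.2 0.0
      vertex 0.0 6.0 20.0
      vertex 3.0 11.2 20.0
    endloop
  endfacet
  facet normal -0.8662 -0.4997 0.0000
    outer loop
      vertex 0.0 6.0 0.0
      vertex 3.0 0.8 0.0
      vertex 3.0 0.8 20.0
    endloop
  endfacet
  facet normal -0.8662 -0.4997 0.0000
    outer loop
      vertex 0.0 6.0 0.0
      vertex 3.0 0.8 20.0
      vertex 0.0 6.0 20.0
    endloop
  endfacet
  facet normal 0.0000 -1.0000 0.0000
    outer loop
      vertex 3.0 0.8 0.0
      vertex 9.0 0.8 0.0
      vertex 9.0 0.8 20.0
    endloop
  endfacet
  facet normal 0.0000 -1.0000 0.0000
    outer loop
      vertex 3.0 0.8 0.0
      vertex 9.0 0.8 20.0
      vertex 3.0 0.8 20.0
    endloop
  endfacet
  facet normal 0.8662 -0.4997 0.0000
    outer loop
      vertex 9.0 0.8 0.0
      vertex 12.0 6.0 0.0
      vertex 12.0 6.0 20.0
    endloop
  endfacet
  facet normal 0.8662 -0.4997 0.0000
    outer loop
      vertex 9.0 0.8 0.0
      vertex 12.0 6.0 20.0
      vertex 9.0 0.8 20.0
    endloop
  endfacet
endsolid part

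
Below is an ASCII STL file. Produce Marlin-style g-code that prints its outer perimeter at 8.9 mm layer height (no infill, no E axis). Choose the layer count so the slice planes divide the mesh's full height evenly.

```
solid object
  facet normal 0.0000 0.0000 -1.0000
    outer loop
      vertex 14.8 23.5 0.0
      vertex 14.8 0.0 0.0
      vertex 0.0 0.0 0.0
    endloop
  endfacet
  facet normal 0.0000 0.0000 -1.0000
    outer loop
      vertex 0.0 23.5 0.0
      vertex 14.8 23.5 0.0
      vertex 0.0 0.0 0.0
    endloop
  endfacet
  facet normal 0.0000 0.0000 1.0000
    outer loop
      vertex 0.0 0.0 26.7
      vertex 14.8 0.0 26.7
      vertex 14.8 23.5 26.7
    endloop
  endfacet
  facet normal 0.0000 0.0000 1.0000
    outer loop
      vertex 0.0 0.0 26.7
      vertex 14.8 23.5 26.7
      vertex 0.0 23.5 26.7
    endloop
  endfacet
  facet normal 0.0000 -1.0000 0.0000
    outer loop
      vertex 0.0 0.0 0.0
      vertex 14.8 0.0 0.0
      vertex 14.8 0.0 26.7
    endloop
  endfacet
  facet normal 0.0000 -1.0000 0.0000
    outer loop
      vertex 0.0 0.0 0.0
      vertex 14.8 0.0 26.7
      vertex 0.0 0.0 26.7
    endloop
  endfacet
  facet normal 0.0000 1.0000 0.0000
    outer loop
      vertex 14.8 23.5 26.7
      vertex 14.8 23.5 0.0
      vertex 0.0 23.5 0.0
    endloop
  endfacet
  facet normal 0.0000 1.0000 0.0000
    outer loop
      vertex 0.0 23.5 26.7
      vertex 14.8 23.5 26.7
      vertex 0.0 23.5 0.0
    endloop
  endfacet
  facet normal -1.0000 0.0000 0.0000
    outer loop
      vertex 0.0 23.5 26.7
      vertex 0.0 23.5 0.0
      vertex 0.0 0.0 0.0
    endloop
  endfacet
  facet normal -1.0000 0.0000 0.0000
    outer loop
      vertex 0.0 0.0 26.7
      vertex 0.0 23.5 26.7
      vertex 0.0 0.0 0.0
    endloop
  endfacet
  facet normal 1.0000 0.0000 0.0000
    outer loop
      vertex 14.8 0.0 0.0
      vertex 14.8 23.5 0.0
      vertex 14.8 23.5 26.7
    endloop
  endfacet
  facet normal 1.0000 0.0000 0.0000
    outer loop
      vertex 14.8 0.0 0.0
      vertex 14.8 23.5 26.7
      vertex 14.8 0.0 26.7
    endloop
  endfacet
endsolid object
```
; perimeter-only toolpath
G21 ; units = mm
G90 ; absolute positioning
G28 ; home
; layer 1
G0 Z8.9
G0 X0.0 Y0.0
G1 X14.8 Y0.0
G1 X14.8 Y23.5
G1 X0.0 Y23.5
G1 X0.0 Y0.0
; layer 2
G0 Z17.8
G0 X0.0 Y0.0
G1 X14.8 Y0.0
G1 X14.8 Y23.5
G1 X0.0 Y23.5
G1 X0.0 Y0.0
; layer 3
G0 Z26.7
G0 X0.0 Y0.0
G1 X14.8 Y0.0
G1 X14.8 Y23.5
G1 X0.0 Y23.5
G1 X0.0 Y0.0
M2 ; end

The solid is a rectangular box, roughly 14.8 × 23.5 mm footprint and 26.7 mm tall. Slicing at Δz = 8.9 mm — 3 equal slices spanning the solid's height, so layer i sits at z = i·h/3 — gives 3 non-empty perimeters. Each is a 4-segment closed polygon; G0 lifts to the layer z and rapids to the start vertex, then G1 traces the edges.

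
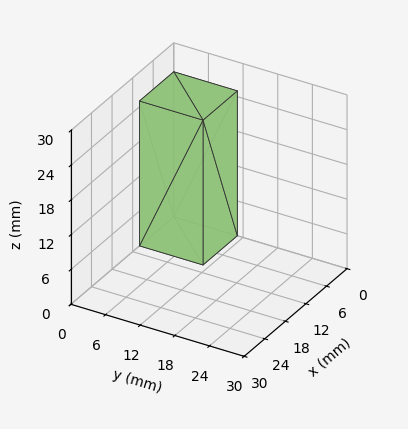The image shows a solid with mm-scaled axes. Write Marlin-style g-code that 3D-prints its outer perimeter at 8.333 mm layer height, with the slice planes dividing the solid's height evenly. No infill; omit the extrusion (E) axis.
Reading the render: the shape is a rectangular box, roughly 10 × 11 mm footprint and 25 mm tall (dimensions read to the nearest mm from the axis ticks). For the g-code, the solid's height is divided into equal slices at the stated Δz and each level perimeter traced with G1 moves after a G0 lift.

; perimeter-only toolpath
G21 ; units = mm
G90 ; absolute positioning
G28 ; home
; layer 1
G0 Z8.333
G0 X0.000 Y0.000
G1 X10.000 Y0.000
G1 X10.000 Y11.000
G1 X0.000 Y11.000
G1 X0.000 Y0.000
; layer 2
G0 Z16.667
G0 X0.000 Y0.000
G1 X10.000 Y0.000
G1 X10.000 Y11.000
G1 X0.000 Y11.000
G1 X0.000 Y0.000
; layer 3
G0 Z25.000
G0 X0.000 Y0.000
G1 X10.000 Y0.000
G1 X10.000 Y11.000
G1 X0.000 Y11.000
G1 X0.000 Y0.000
M2 ; end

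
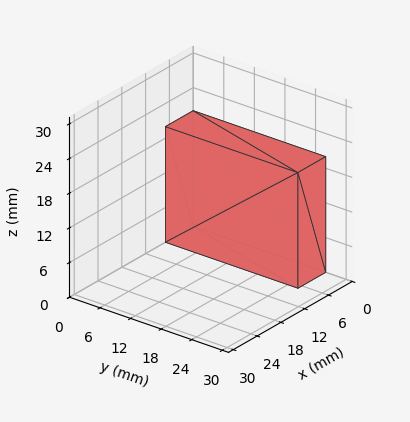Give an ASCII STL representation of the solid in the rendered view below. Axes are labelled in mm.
Reading the render: the shape is a rectangular box, roughly 7 × 26 mm footprint and 20 mm tall (dimensions read to the nearest mm from the axis ticks). For the STL, each face is triangulated and given an outward normal.

solid part
  facet normal 0.0000 0.0000 -1.0000
    outer loop
      vertex 7.000 26.000 0.000
      vertex 7.000 0.000 0.000
      vertex 0.000 0.000 0.000
    endloop
  endfacet
  facet normal 0.0000 0.0000 -1.0000
    outer loop
      vertex 0.000 26.000 0.000
      vertex 7.000 26.000 0.000
      vertex 0.000 0.000 0.000
    endloop
  endfacet
  facet normal 0.0000 0.0000 1.0000
    outer loop
      vertex 0.000 0.000 20.000
      vertex 7.000 0.000 20.000
      vertex 7.000 26.000 20.000
    endloop
  endfacet
  facet normal 0.0000 0.0000 1.0000
    outer loop
      vertex 0.000 0.000 20.000
      vertex 7.000 26.000 20.000
      vertex 0.000 26.000 20.000
    endloop
  endfacet
  facet normal 0.0000 -1.0000 0.0000
    outer loop
      vertex 0.000 0.000 0.000
      vertex 7.000 0.000 0.000
      vertex 7.000 0.000 20.000
    endloop
  endfacet
  facet normal 0.0000 -1.0000 0.0000
    outer loop
      vertex 0.000 0.000 0.000
      vertex 7.000 0.000 20.000
      vertex 0.000 0.000 20.000
    endloop
  endfacet
  facet normal 0.0000 1.0000 0.0000
    outer loop
      vertex 7.000 26.000 20.000
      vertex 7.000 26.000 0.000
      vertex 0.000 26.000 0.000
    endloop
  endfacet
  facet normal 0.0000 1.0000 0.0000
    outer loop
      vertex 0.000 26.000 20.000
      vertex 7.000 26.000 20.000
      vertex 0.000 26.000 0.000
    endloop
  endfacet
  facet normal -1.0000 0.0000 0.0000
    outer loop
      vertex 0.000 26.000 20.000
      vertex 0.000 26.000 0.000
      vertex 0.000 0.000 0.000
    endloop
  endfacet
  facet normal -1.0000 0.0000 0.0000
    outer loop
      vertex 0.000 0.000 20.000
      vertex 0.000 26.000 20.000
      vertex 0.000 0.000 0.000
    endloop
  endfacet
  facet normal 1.0000 0.0000 0.0000
    outer loop
      vertex 7.000 0.000 0.000
      vertex 7.000 26.000 0.000
      vertex 7.000 26.000 20.000
    endloop
  endfacet
  facet normal 1.0000 0.0000 0.0000
    outer loop
      vertex 7.000 0.000 0.000
      vertex 7.000 26.000 20.000
      vertex 7.000 0.000 20.000
    endloop
  endfacet
endsolid part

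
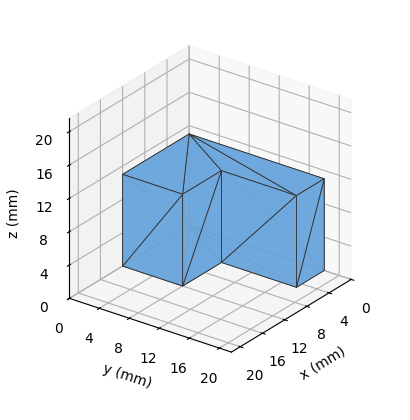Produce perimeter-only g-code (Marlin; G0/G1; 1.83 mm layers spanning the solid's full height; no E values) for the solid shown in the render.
Reading the render: the shape is an L-shaped prism: outer 12 × 18 mm, arm thicknesses ≈ 8 mm (horizontal) and 5 mm (vertical), extruded 11 mm in z (dimensions read to the nearest mm from the axis ticks). For the g-code, the solid's height is divided into equal slices at the stated Δz and each level perimeter traced with G1 moves after a G0 lift.

; perimeter-only toolpath
G21 ; units = mm
G90 ; absolute positioning
G28 ; home
; layer 1
G0 Z1.83
G0 X0.00 Y0.00
G1 X12.00 Y0.00
G1 X12.00 Y8.00
G1 X5.00 Y8.00
G1 X5.00 Y18.00
G1 X0.00 Y18.00
G1 X0.00 Y0.00
; layer 2
G0 Z3.67
G0 X0.00 Y0.00
G1 X12.00 Y0.00
G1 X12.00 Y8.00
G1 X5.00 Y8.00
G1 X5.00 Y18.00
G1 X0.00 Y18.00
G1 X0.00 Y0.00
; layer 3
G0 Z5.50
G0 X0.00 Y0.00
G1 X12.00 Y0.00
G1 X12.00 Y8.00
G1 X5.00 Y8.00
G1 X5.00 Y18.00
G1 X0.00 Y18.00
G1 X0.00 Y0.00
; layer 4
G0 Z7.33
G0 X0.00 Y0.00
G1 X12.00 Y0.00
G1 X12.00 Y8.00
G1 X5.00 Y8.00
G1 X5.00 Y18.00
G1 X0.00 Y18.00
G1 X0.00 Y0.00
; layer 5
G0 Z9.17
G0 X0.00 Y0.00
G1 X12.00 Y0.00
G1 X12.00 Y8.00
G1 X5.00 Y8.00
G1 X5.00 Y18.00
G1 X0.00 Y18.00
G1 X0.00 Y0.00
; layer 6
G0 Z11.00
G0 X0.00 Y0.00
G1 X12.00 Y0.00
G1 X12.00 Y8.00
G1 X5.00 Y8.00
G1 X5.00 Y18.00
G1 X0.00 Y18.00
G1 X0.00 Y0.00
M2 ; end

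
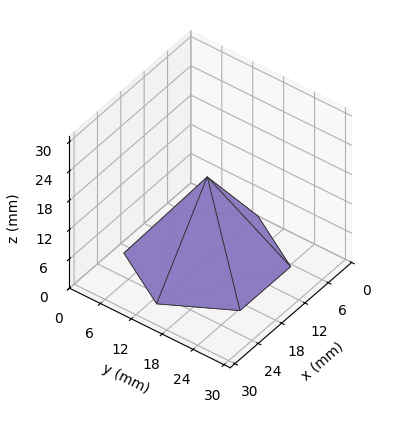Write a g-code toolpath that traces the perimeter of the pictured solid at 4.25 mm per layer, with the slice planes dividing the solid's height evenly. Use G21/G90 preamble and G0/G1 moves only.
Reading the render: the shape is a regular 6-sided pyramid, base circumscribed radius ≈ 13 mm, apex at z ≈ 17 mm (dimensions read to the nearest mm from the axis ticks). For the g-code, the solid's height is divided into equal slices at the stated Δz and each level perimeter traced with G1 moves after a G0 lift.

; perimeter-only toolpath
G21 ; units = mm
G90 ; absolute positioning
G28 ; home
; layer 1
G0 Z4.25
G0 X22.75 Y13.00
G1 X17.88 Y21.45
G1 X8.12 Y21.45
G1 X3.25 Y13.00
G1 X8.12 Y4.55
G1 X17.88 Y4.55
G1 X22.75 Y13.00
; layer 2
G0 Z8.50
G0 X19.50 Y13.00
G1 X16.25 Y18.63
G1 X9.75 Y18.63
G1 X6.50 Y13.00
G1 X9.75 Y7.37
G1 X16.25 Y7.37
G1 X19.50 Y13.00
; layer 3
G0 Z12.75
G0 X16.25 Y13.00
G1 X14.62 Y15.82
G1 X11.38 Y15.82
G1 X9.75 Y13.00
G1 X11.38 Y10.19
G1 X14.62 Y10.19
G1 X16.25 Y13.00
M2 ; end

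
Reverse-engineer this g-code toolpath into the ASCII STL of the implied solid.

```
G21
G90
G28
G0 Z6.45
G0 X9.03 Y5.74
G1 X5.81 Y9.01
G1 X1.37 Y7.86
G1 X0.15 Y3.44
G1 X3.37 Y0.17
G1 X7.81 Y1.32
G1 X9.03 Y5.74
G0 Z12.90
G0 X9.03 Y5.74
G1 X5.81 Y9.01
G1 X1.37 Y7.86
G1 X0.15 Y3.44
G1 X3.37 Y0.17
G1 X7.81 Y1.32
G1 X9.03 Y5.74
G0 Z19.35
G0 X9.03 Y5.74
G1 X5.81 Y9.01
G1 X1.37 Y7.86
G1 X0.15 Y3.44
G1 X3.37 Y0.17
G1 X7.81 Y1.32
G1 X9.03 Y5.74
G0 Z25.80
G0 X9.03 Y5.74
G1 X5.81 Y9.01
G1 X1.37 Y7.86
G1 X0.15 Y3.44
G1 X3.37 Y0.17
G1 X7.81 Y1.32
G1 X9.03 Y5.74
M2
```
solid part
  facet normal 0.0000 0.0000 -1.0000
    outer loop
      vertex 1.37 7.86 0.00
      vertex 5.81 9.01 0.00
      vertex 9.03 5.74 0.00
    endloop
  endfacet
  facet normal 0.0000 0.0000 -1.0000
    outer loop
      vertex 0.15 3.44 0.00
      vertex 1.37 7.86 0.00
      vertex 9.03 5.74 0.00
    endloop
  endfacet
  facet normal 0.0000 0.0000 -1.0000
    outer loop
      vertex 3.37 0.17 0.00
      vertex 0.15 3.44 0.00
      vertex 9.03 5.74 0.00
    endloop
  endfacet
  facet normal 0.0000 0.0000 -1.0000
    outer loop
      vertex 7.81 1.32 0.00
      vertex 3.37 0.17 0.00
      vertex 9.03 5.74 0.00
    endloop
  endfacet
  facet normal 0.0000 0.0000 1.0000
    outer loop
      vertex 9.03 5.74 25.80
      vertex 5.81 9.01 25.80
      vertex 1.37 7.86 25.80
    endloop
  endfacet
  facet normal 0.0000 0.0000 1.0000
    outer loop
      vertex 9.03 5.74 25.80
      vertex 1.37 7.86 25.80
      vertex 0.15 3.44 25.80
    endloop
  endfacet
  facet normal 0.0000 0.0000 1.0000
    outer loop
      vertex 9.03 5.74 25.80
      vertex 0.15 3.44 25.80
      vertex 3.37 0.17 25.80
    endloop
  endfacet
  facet normal 0.0000 0.0000 1.0000
    outer loop
      vertex 9.03 5.74 25.80
      vertex 3.37 0.17 25.80
      vertex 7.81 1.32 25.80
    endloop
  endfacet
  facet normal 0.7125 0.7016 0.0000
    outer loop
      vertex 9.03 5.74 0.00
      vertex 5.81 9.01 0.00
      vertex 5.81 9.01 25.80
    endloop
  endfacet
  facet normal 0.7125 0.7016 0.0000
    outer loop
      vertex 9.03 5.74 0.00
      vertex 5.81 9.01 25.80
      vertex 9.03 5.74 25.80
    endloop
  endfacet
  facet normal -0.2507 0.9681 0.0000
    outer loop
      vertex 5.81 9.01 0.00
      vertex 1.37 7.86 0.00
      vertex 1.37 7.86 25.80
    endloop
  endfacet
  facet normal -0.2507 0.9681 0.0000
    outer loop
      vertex 5.81 9.01 0.00
      vertex 1.37 7.86 25.80
      vertex 5.81 9.01 25.80
    endloop
  endfacet
  facet normal -0.9640 0.2661 0.0000
    outer loop
      vertex 1.37 7.86 0.00
      vertex 0.15 3.44 0.00
      vertex 0.15 3.44 25.80
    endloop
  endfacet
  facet normal -0.9640 0.2661 0.0000
    outer loop
      vertex 1.37 7.86 0.00
      vertex 0.15 3.44 25.80
      vertex 1.37 7.86 25.80
    endloop
  endfacet
  facet normal -0.7125 -0.7016 0.0000
    outer loop
      vertex 0.15 3.44 0.00
      vertex 3.37 0.17 0.00
      vertex 3.37 0.17 25.80
    endloop
  endfacet
  facet normal -0.7125 -0.7016 0.0000
    outer loop
      vertex 0.15 3.44 0.00
      vertex 3.37 0.17 25.80
      vertex 0.15 3.44 25.80
    endloop
  endfacet
  facet normal 0.2507 -0.9681 0.0000
    outer loop
      vertex 3.37 0.17 0.00
      vertex 7.81 1.32 0.00
      vertex 7.81 1.32 25.80
    endloop
  endfacet
  facet normal 0.2507 -0.9681 0.0000
    outer loop
      vertex 3.37 0.17 0.00
      vertex 7.81 1.32 25.80
      vertex 3.37 0.17 25.80
    endloop
  endfacet
  facet normal 0.9640 -0.2661 0.0000
    outer loop
      vertex 7.81 1.32 0.00
      vertex 9.03 5.74 0.00
      vertex 9.03 5.74 25.80
    endloop
  endfacet
  facet normal 0.9640 -0.2661 0.0000
    outer loop
      vertex 7.81 1.32 0.00
      vertex 9.03 5.74 25.80
      vertex 7.81 1.32 25.80
    endloop
  endfacet
endsolid part

The G0 Z moves step by Δz≈6.45 mm. Every layer's G1 loop is the same polygon, so the solid is a straight extrusion of it from z=0 to z≈25.8. Closing with flat bottom and top caps and triangulating gives 20 facets — a regular 6-sided prism (a cylinder approximated with 6 flat sides), circumscribed radius ≈ 4.59 mm, height ≈ 25.8 mm.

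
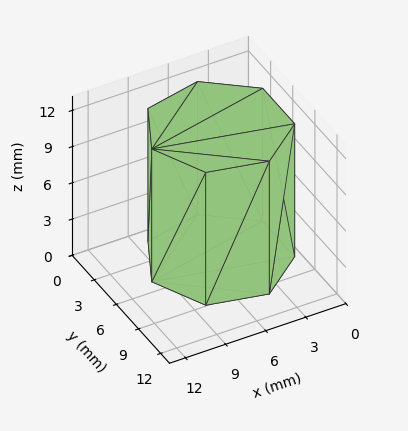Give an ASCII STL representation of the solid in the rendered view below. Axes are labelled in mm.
Reading the render: the shape is a regular 7-sided prism (a cylinder approximated with 7 flat sides), circumscribed radius ≈ 5 mm, height ≈ 11 mm (dimensions read to the nearest mm from the axis ticks). For the STL, each face is triangulated and given an outward normal.

solid part
  facet normal 0.0000 0.0000 -1.0000
    outer loop
      vertex 3.89 9.87 0.00
      vertex 8.12 8.91 0.00
      vertex 10.00 5.00 0.00
    endloop
  endfacet
  facet normal 0.0000 0.0000 -1.0000
    outer loop
      vertex 0.50 7.17 0.00
      vertex 3.89 9.87 0.00
      vertex 10.00 5.00 0.00
    endloop
  endfacet
  facet normal 0.0000 0.0000 -1.0000
    outer loop
      vertex 0.50 2.83 0.00
      vertex 0.50 7.17 0.00
      vertex 10.00 5.00 0.00
    endloop
  endfacet
  facet normal 0.0000 0.0000 -1.0000
    outer loop
      vertex 3.89 0.13 0.00
      vertex 0.50 2.83 0.00
      vertex 10.00 5.00 0.00
    endloop
  endfacet
  facet normal 0.0000 0.0000 -1.0000
    outer loop
      vertex 8.12 1.09 0.00
      vertex 3.89 0.13 0.00
      vertex 10.00 5.00 0.00
    endloop
  endfacet
  facet normal 0.0000 0.0000 1.0000
    outer loop
      vertex 10.00 5.00 11.00
      vertex 8.12 8.91 11.00
      vertex 3.89 9.87 11.00
    endloop
  endfacet
  facet normal 0.0000 0.0000 1.0000
    outer loop
      vertex 10.00 5.00 11.00
      vertex 3.89 9.87 11.00
      vertex 0.50 7.17 11.00
    endloop
  endfacet
  facet normal 0.0000 0.0000 1.0000
    outer loop
      vertex 10.00 5.00 11.00
      vertex 0.50 7.17 11.00
      vertex 0.50 2.83 11.00
    endloop
  endfacet
  facet normal 0.0000 0.0000 1.0000
    outer loop
      vertex 10.00 5.00 11.00
      vertex 0.50 2.83 11.00
      vertex 3.89 0.13 11.00
    endloop
  endfacet
  facet normal 0.0000 0.0000 1.0000
    outer loop
      vertex 10.00 5.00 11.00
      vertex 3.89 0.13 11.00
      vertex 8.12 1.09 11.00
    endloop
  endfacet
  facet normal 0.9012 0.4333 0.0000
    outer loop
      vertex 10.00 5.00 0.00
      vertex 8.12 8.91 0.00
      vertex 8.12 8.91 11.00
    endloop
  endfacet
  facet normal 0.9012 0.4333 0.0000
    outer loop
      vertex 10.00 5.00 0.00
      vertex 8.12 8.91 11.00
      vertex 10.00 5.00 11.00
    endloop
  endfacet
  facet normal 0.2213 0.9752 0.0000
    outer loop
      vertex 8.12 8.91 0.00
      vertex 3.89 9.87 0.00
      vertex 3.89 9.87 11.00
    endloop
  endfacet
  facet normal 0.2213 0.9752 0.0000
    outer loop
      vertex 8.12 8.91 0.00
      vertex 3.89 9.87 11.00
      vertex 8.12 8.91 11.00
    endloop
  endfacet
  facet normal -0.6230 0.7822 0.0000
    outer loop
      vertex 3.89 9.87 0.00
      vertex 0.50 7.17 0.00
      vertex 0.50 7.17 11.00
    endloop
  endfacet
  facet normal -0.6230 0.7822 0.0000
    outer loop
      vertex 3.89 9.87 0.00
      vertex 0.50 7.17 11.00
      vertex 3.89 9.87 11.00
    endloop
  endfacet
  facet normal -1.0000 0.0000 0.0000
    outer loop
      vertex 0.50 7.17 0.00
      vertex 0.50 2.83 0.00
      vertex 0.50 2.83 11.00
    endloop
  endfacet
  facet normal -1.0000 0.0000 0.0000
    outer loop
      vertex 0.50 7.17 0.00
      vertex 0.50 2.83 11.00
      vertex 0.50 7.17 11.00
    endloop
  endfacet
  facet normal -0.6230 -0.7822 0.0000
    outer loop
      vertex 0.50 2.83 0.00
      vertex 3.89 0.13 0.00
      vertex 3.89 0.13 11.00
    endloop
  endfacet
  facet normal -0.6230 -0.7822 0.0000
    outer loop
      vertex 0.50 2.83 0.00
      vertex 3.89 0.13 11.00
      vertex 0.50 2.83 11.00
    endloop
  endfacet
  facet normal 0.2213 -0.9752 0.0000
    outer loop
      vertex 3.89 0.13 0.00
      vertex 8.12 1.09 0.00
      vertex 8.12 1.09 11.00
    endloop
  endfacet
  facet normal 0.2213 -0.9752 0.0000
    outer loop
      vertex 3.89 0.13 0.00
      vertex 8.12 1.09 11.00
      vertex 3.89 0.13 11.00
    endloop
  endfacet
  facet normal 0.9012 -0.4333 0.0000
    outer loop
      vertex 8.12 1.09 0.00
      vertex 10.00 5.00 0.00
      vertex 10.00 5.00 11.00
    endloop
  endfacet
  facet normal 0.9012 -0.4333 0.0000
    outer loop
      vertex 8.12 1.09 0.00
      vertex 10.00 5.00 11.00
      vertex 8.12 1.09 11.00
    endloop
  endfacet
endsolid part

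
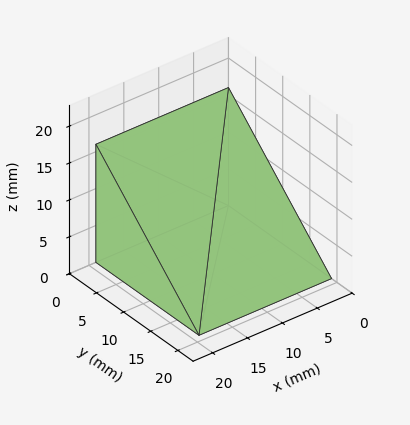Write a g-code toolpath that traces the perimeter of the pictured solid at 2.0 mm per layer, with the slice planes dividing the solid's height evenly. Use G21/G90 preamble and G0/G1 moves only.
Reading the render: the shape is a wedge (ramp): 19 × 19 mm base, rising to 16 mm along the y=0 edge and sloping linearly to z=0 at y=19 (dimensions read to the nearest mm from the axis ticks). For the g-code, the solid's height is divided into equal slices at the stated Δz and each level perimeter traced with G1 moves after a G0 lift.

; perimeter-only toolpath
G21 ; units = mm
G90 ; absolute positioning
G28 ; home
; layer 1
G0 Z2.0
G0 X0.0 Y0.0
G1 X19.0 Y0.0
G1 X19.0 Y16.6
G1 X0.0 Y16.6
G1 X0.0 Y0.0
; layer 2
G0 Z4.0
G0 X0.0 Y0.0
G1 X19.0 Y0.0
G1 X19.0 Y14.2
G1 X0.0 Y14.2
G1 X0.0 Y0.0
; layer 3
G0 Z6.0
G0 X0.0 Y0.0
G1 X19.0 Y0.0
G1 X19.0 Y11.9
G1 X0.0 Y11.9
G1 X0.0 Y0.0
; layer 4
G0 Z8.0
G0 X0.0 Y0.0
G1 X19.0 Y0.0
G1 X19.0 Y9.5
G1 X0.0 Y9.5
G1 X0.0 Y0.0
; layer 5
G0 Z10.0
G0 X0.0 Y0.0
G1 X19.0 Y0.0
G1 X19.0 Y7.1
G1 X0.0 Y7.1
G1 X0.0 Y0.0
; layer 6
G0 Z12.0
G0 X0.0 Y0.0
G1 X19.0 Y0.0
G1 X19.0 Y4.8
G1 X0.0 Y4.8
G1 X0.0 Y0.0
; layer 7
G0 Z14.0
G0 X0.0 Y0.0
G1 X19.0 Y0.0
G1 X19.0 Y2.4
G1 X0.0 Y2.4
G1 X0.0 Y0.0
M2 ; end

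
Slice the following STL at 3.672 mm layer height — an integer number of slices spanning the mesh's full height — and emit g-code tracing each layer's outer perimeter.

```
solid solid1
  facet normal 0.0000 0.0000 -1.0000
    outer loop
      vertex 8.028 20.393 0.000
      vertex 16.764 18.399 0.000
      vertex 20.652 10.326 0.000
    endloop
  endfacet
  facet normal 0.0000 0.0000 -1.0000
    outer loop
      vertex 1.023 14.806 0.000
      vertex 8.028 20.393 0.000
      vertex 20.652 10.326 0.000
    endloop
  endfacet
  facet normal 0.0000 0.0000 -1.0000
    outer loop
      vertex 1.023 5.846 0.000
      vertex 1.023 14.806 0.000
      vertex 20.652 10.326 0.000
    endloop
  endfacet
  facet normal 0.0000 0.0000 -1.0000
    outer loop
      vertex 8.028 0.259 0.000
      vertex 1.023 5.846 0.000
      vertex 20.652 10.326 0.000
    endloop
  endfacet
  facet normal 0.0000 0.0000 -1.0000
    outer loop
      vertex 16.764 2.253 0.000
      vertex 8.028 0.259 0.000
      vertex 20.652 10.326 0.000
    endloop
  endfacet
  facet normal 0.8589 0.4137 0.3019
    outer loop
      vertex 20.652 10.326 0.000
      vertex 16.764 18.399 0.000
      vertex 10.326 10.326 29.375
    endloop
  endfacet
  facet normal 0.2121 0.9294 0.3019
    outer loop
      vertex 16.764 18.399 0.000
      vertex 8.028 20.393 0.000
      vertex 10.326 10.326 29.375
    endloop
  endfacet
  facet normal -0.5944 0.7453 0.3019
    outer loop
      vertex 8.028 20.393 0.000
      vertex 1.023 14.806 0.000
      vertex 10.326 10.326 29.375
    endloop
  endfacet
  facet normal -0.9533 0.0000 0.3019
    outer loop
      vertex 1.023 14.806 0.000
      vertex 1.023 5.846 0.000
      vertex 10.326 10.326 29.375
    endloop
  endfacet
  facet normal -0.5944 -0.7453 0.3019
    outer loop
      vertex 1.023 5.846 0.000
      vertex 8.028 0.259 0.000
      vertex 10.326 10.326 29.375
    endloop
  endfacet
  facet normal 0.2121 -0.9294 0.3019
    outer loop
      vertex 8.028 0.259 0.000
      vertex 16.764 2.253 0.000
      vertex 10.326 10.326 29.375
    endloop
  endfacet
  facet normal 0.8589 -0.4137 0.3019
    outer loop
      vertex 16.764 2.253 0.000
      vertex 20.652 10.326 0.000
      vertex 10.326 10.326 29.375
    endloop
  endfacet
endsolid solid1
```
; perimeter-only toolpath
G21 ; units = mm
G90 ; absolute positioning
G28 ; home
; layer 1
G0 Z3.672
G0 X19.361 Y10.326
G1 X15.959 Y17.390
G1 X8.315 Y19.135
G1 X2.186 Y14.246
G1 X2.186 Y6.406
G1 X8.315 Y1.517
G1 X15.959 Y3.262
G1 X19.361 Y10.326
; layer 2
G0 Z7.344
G0 X18.071 Y10.326
G1 X15.155 Y16.381
G1 X8.603 Y17.876
G1 X3.349 Y13.686
G1 X3.349 Y6.966
G1 X8.603 Y2.776
G1 X15.155 Y4.271
G1 X18.071 Y10.326
; layer 3
G0 Z11.016
G0 X16.780 Y10.326
G1 X14.350 Y15.372
G1 X8.890 Y16.618
G1 X4.512 Y13.126
G1 X4.512 Y7.526
G1 X8.890 Y4.034
G1 X14.350 Y5.280
G1 X16.780 Y10.326
; layer 4
G0 Z14.688
G0 X15.489 Y10.326
G1 X13.545 Y14.363
G1 X9.177 Y15.360
G1 X5.675 Y12.566
G1 X5.675 Y8.086
G1 X9.177 Y5.293
G1 X13.545 Y6.290
G1 X15.489 Y10.326
; layer 5
G0 Z18.359
G0 X14.198 Y10.326
G1 X12.740 Y13.353
G1 X9.464 Y14.101
G1 X6.837 Y12.006
G1 X6.837 Y8.646
G1 X9.464 Y6.551
G1 X12.740 Y7.299
G1 X14.198 Y10.326
; layer 6
G0 Z22.031
G0 X12.908 Y10.326
G1 X11.936 Y12.344
G1 X9.752 Y12.843
G1 X8.000 Y11.446
G1 X8.000 Y9.206
G1 X9.752 Y7.809
G1 X11.936 Y8.308
G1 X12.908 Y10.326
; layer 7
G0 Z25.703
G0 X11.617 Y10.326
G1 X11.131 Y11.335
G1 X10.039 Y11.584
G1 X9.163 Y10.886
G1 X9.163 Y9.766
G1 X10.039 Y9.068
G1 X11.131 Y9.317
G1 X11.617 Y10.326
M2 ; end

The solid is a regular 7-sided pyramid, base circumscribed radius ≈ 10.3 mm, apex at z ≈ 29.4 mm. Slicing at Δz = 3.672 mm — 8 equal slices spanning the solid's height, so layer i sits at z = i·h/8 — gives 7 non-empty perimeters. Each is a 7-segment closed polygon; G0 lifts to the layer z and rapids to the start vertex, then G1 traces the edges. The cross-section shrinks linearly with z (the slice at the apex is degenerate and omitted).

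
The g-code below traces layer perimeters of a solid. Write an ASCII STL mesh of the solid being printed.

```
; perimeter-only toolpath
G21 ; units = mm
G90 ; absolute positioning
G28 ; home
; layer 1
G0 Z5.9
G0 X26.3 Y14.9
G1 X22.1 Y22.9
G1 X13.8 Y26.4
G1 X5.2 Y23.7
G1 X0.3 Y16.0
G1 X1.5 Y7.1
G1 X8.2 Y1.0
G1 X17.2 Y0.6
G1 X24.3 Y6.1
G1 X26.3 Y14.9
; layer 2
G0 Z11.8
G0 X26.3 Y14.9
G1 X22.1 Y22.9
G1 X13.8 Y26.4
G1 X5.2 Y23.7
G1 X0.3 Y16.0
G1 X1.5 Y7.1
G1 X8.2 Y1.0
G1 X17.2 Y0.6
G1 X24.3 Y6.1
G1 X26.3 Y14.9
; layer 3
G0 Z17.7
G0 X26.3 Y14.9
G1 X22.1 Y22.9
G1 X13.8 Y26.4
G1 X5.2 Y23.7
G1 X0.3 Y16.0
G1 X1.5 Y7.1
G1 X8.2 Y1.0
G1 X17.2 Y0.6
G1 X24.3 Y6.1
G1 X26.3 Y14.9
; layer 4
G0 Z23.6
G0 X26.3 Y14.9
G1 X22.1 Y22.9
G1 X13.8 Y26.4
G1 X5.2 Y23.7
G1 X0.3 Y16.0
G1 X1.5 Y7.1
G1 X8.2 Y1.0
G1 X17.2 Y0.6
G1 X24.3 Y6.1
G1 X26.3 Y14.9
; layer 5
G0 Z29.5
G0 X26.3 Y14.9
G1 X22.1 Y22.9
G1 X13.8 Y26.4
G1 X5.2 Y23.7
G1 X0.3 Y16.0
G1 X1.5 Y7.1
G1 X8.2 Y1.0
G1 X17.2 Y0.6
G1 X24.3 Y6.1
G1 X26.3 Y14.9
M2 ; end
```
solid part
  facet normal 0.0000 0.0000 -1.0000
    outer loop
      vertex 13.8 26.4 0.0
      vertex 22.1 22.9 0.0
      vertex 26.3 14.9 0.0
    endloop
  endfacet
  facet normal 0.0000 0.0000 -1.0000
    outer loop
      vertex 5.2 23.7 0.0
      vertex 13.8 26.4 0.0
      vertex 26.3 14.9 0.0
    endloop
  endfacet
  facet normal 0.0000 0.0000 -1.0000
    outer loop
      vertex 0.3 16.0 0.0
      vertex 5.2 23.7 0.0
      vertex 26.3 14.9 0.0
    endloop
  endfacet
  facet normal 0.0000 0.0000 -1.0000
    outer loop
      vertex 1.5 7.1 0.0
      vertex 0.3 16.0 0.0
      vertex 26.3 14.9 0.0
    endloop
  endfacet
  facet normal 0.0000 0.0000 -1.0000
    outer loop
      vertex 8.2 1.0 0.0
      vertex 1.5 7.1 0.0
      vertex 26.3 14.9 0.0
    endloop
  endfacet
  facet normal 0.0000 0.0000 -1.0000
    outer loop
      vertex 17.2 0.6 0.0
      vertex 8.2 1.0 0.0
      vertex 26.3 14.9 0.0
    endloop
  endfacet
  facet normal 0.0000 0.0000 -1.0000
    outer loop
      vertex 24.3 6.1 0.0
      vertex 17.2 0.6 0.0
      vertex 26.3 14.9 0.0
    endloop
  endfacet
  facet normal 0.0000 0.0000 1.0000
    outer loop
      vertex 26.3 14.9 29.5
      vertex 22.1 22.9 29.5
      vertex 13.8 26.4 29.5
    endloop
  endfacet
  facet normal 0.0000 0.0000 1.0000
    outer loop
      vertex 26.3 14.9 29.5
      vertex 13.8 26.4 29.5
      vertex 5.2 23.7 29.5
    endloop
  endfacet
  facet normal 0.0000 0.0000 1.0000
    outer loop
      vertex 26.3 14.9 29.5
      vertex 5.2 23.7 29.5
      vertex 0.3 16.0 29.5
    endloop
  endfacet
  facet normal 0.0000 0.0000 1.0000
    outer loop
      vertex 26.3 14.9 29.5
      vertex 0.3 16.0 29.5
      vertex 1.5 7.1 29.5
    endloop
  endfacet
  facet normal 0.0000 0.0000 1.0000
    outer loop
      vertex 26.3 14.9 29.5
      vertex 1.5 7.1 29.5
      vertex 8.2 1.0 29.5
    endloop
  endfacet
  facet normal 0.0000 0.0000 1.0000
    outer loop
      vertex 26.3 14.9 29.5
      vertex 8.2 1.0 29.5
      vertex 17.2 0.6 29.5
    endloop
  endfacet
  facet normal 0.0000 0.0000 1.0000
    outer loop
      vertex 26.3 14.9 29.5
      vertex 17.2 0.6 29.5
      vertex 24.3 6.1 29.5
    endloop
  endfacet
  facet normal 0.8854 0.4648 0.0000
    outer loop
      vertex 26.3 14.9 0.0
      vertex 22.1 22.9 0.0
      vertex 22.1 22.9 29.5
    endloop
  endfacet
  facet normal 0.8854 0.4648 0.0000
    outer loop
      vertex 26.3 14.9 0.0
      vertex 22.1 22.9 29.5
      vertex 26.3 14.9 29.5
    endloop
  endfacet
  facet normal 0.3886 0.9214 0.0000
    outer loop
      vertex 22.1 22.9 0.0
      vertex 13.8 26.4 0.0
      vertex 13.8 26.4 29.5
    endloop
  endfacet
  facet normal 0.3886 0.9214 0.0000
    outer loop
      vertex 22.1 22.9 0.0
      vertex 13.8 26.4 29.5
      vertex 22.1 22.9 29.5
    endloop
  endfacet
  facet normal -0.2995 0.9541 0.0000
    outer loop
      vertex 13.8 26.4 0.0
      vertex 5.2 23.7 0.0
      vertex 5.2 23.7 29.5
    endloop
  endfacet
  facet normal -0.2995 0.9541 0.0000
    outer loop
      vertex 13.8 26.4 0.0
      vertex 5.2 23.7 29.5
      vertex 13.8 26.4 29.5
    endloop
  endfacet
  facet normal -0.8437 0.5369 0.0000
    outer loop
      vertex 5.2 23.7 0.0
      vertex 0.3 16.0 0.0
      vertex 0.3 16.0 29.5
    endloop
  endfacet
  facet normal -0.8437 0.5369 0.0000
    outer loop
      vertex 5.2 23.7 0.0
      vertex 0.3 16.0 29.5
      vertex 5.2 23.7 29.5
    endloop
  endfacet
  facet normal -0.9910 -0.1336 0.0000
    outer loop
      vertex 0.3 16.0 0.0
      vertex 1.5 7.1 0.0
      vertex 1.5 7.1 29.5
    endloop
  endfacet
  facet normal -0.9910 -0.1336 0.0000
    outer loop
      vertex 0.3 16.0 0.0
      vertex 1.5 7.1 29.5
      vertex 0.3 16.0 29.5
    endloop
  endfacet
  facet normal -0.6732 -0.7394 0.0000
    outer loop
      vertex 1.5 7.1 0.0
      vertex 8.2 1.0 0.0
      vertex 8.2 1.0 29.5
    endloop
  endfacet
  facet normal -0.6732 -0.7394 0.0000
    outer loop
      vertex 1.5 7.1 0.0
      vertex 8.2 1.0 29.5
      vertex 1.5 7.1 29.5
    endloop
  endfacet
  facet normal -0.0444 -0.9990 0.0000
    outer loop
      vertex 8.2 1.0 0.0
      vertex 17.2 0.6 0.0
      vertex 17.2 0.6 29.5
    endloop
  endfacet
  facet normal -0.0444 -0.9990 0.0000
    outer loop
      vertex 8.2 1.0 0.0
      vertex 17.2 0.6 29.5
      vertex 8.2 1.0 29.5
    endloop
  endfacet
  facet normal 0.6124 -0.7905 0.0000
    outer loop
      vertex 17.2 0.6 0.0
      vertex 24.3 6.1 0.0
      vertex 24.3 6.1 29.5
    endloop
  endfacet
  facet normal 0.6124 -0.7905 0.0000
    outer loop
      vertex 17.2 0.6 0.0
      vertex 24.3 6.1 29.5
      vertex 17.2 0.6 29.5
    endloop
  endfacet
  facet normal 0.9751 -0.2216 0.0000
    outer loop
      vertex 24.3 6.1 0.0
      vertex 26.3 14.9 0.0
      vertex 26.3 14.9 29.5
    endloop
  endfacet
  facet normal 0.9751 -0.2216 0.0000
    outer loop
      vertex 24.3 6.1 0.0
      vertex 26.3 14.9 29.5
      vertex 24.3 6.1 29.5
    endloop
  endfacet
endsolid part

The G0 Z moves step by Δz≈5.9 mm. Every layer's G1 loop is the same polygon, so the solid is a straight extrusion of it from z=0 to z≈29.5. Closing with flat bottom and top caps and triangulating gives 32 facets — a regular 9-sided prism (a cylinder approximated with 9 flat sides), circumscribed radius ≈ 13.2 mm, height ≈ 29.5 mm.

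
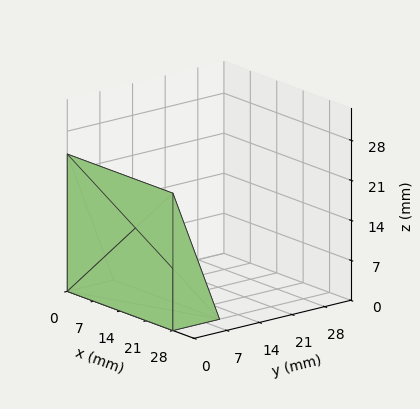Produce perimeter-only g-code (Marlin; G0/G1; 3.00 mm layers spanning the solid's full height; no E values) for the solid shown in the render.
Reading the render: the shape is a wedge (ramp): 28 × 10 mm base, rising to 24 mm along the y=0 edge and sloping linearly to z=0 at y=10 (dimensions read to the nearest mm from the axis ticks). For the g-code, the solid's height is divided into equal slices at the stated Δz and each level perimeter traced with G1 moves after a G0 lift.

; perimeter-only toolpath
G21 ; units = mm
G90 ; absolute positioning
G28 ; home
; layer 1
G0 Z3.00
G0 X0.00 Y0.00
G1 X28.00 Y0.00
G1 X28.00 Y8.75
G1 X0.00 Y8.75
G1 X0.00 Y0.00
; layer 2
G0 Z6.00
G0 X0.00 Y0.00
G1 X28.00 Y0.00
G1 X28.00 Y7.50
G1 X0.00 Y7.50
G1 X0.00 Y0.00
; layer 3
G0 Z9.00
G0 X0.00 Y0.00
G1 X28.00 Y0.00
G1 X28.00 Y6.25
G1 X0.00 Y6.25
G1 X0.00 Y0.00
; layer 4
G0 Z12.00
G0 X0.00 Y0.00
G1 X28.00 Y0.00
G1 X28.00 Y5.00
G1 X0.00 Y5.00
G1 X0.00 Y0.00
; layer 5
G0 Z15.00
G0 X0.00 Y0.00
G1 X28.00 Y0.00
G1 X28.00 Y3.75
G1 X0.00 Y3.75
G1 X0.00 Y0.00
; layer 6
G0 Z18.00
G0 X0.00 Y0.00
G1 X28.00 Y0.00
G1 X28.00 Y2.50
G1 X0.00 Y2.50
G1 X0.00 Y0.00
; layer 7
G0 Z21.00
G0 X0.00 Y0.00
G1 X28.00 Y0.00
G1 X28.00 Y1.25
G1 X0.00 Y1.25
G1 X0.00 Y0.00
M2 ; end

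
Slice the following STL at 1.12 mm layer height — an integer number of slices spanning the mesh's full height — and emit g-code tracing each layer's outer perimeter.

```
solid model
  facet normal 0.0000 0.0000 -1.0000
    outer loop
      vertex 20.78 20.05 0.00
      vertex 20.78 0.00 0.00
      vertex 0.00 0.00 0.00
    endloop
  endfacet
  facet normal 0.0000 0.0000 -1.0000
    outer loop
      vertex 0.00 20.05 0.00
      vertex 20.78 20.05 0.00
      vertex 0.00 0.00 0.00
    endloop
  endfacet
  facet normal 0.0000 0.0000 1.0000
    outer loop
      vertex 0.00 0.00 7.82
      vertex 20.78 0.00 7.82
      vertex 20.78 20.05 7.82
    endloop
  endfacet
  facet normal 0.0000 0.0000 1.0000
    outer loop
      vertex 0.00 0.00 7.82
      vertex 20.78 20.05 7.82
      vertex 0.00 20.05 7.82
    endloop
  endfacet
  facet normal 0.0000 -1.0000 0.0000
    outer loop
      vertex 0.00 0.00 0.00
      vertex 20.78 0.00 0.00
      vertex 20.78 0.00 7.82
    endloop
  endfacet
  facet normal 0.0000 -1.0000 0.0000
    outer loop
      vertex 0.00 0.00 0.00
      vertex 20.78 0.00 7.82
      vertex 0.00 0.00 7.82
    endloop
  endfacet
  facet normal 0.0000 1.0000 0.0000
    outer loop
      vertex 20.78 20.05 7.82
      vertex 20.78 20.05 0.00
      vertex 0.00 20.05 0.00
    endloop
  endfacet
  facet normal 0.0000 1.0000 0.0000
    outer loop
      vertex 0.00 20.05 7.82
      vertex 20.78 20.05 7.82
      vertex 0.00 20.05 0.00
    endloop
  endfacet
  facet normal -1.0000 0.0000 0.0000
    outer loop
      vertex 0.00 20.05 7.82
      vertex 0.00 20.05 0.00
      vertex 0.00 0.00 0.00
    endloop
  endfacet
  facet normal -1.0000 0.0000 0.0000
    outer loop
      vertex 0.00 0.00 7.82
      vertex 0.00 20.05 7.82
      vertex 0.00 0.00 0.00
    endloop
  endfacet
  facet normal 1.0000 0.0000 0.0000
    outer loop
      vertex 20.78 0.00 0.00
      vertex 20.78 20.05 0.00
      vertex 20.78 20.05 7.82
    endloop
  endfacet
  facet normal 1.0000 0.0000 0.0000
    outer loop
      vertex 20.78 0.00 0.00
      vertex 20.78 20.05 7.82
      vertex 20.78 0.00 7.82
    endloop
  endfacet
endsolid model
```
; perimeter-only toolpath
G21 ; units = mm
G90 ; absolute positioning
G28 ; home
; layer 1
G0 Z1.12
G0 X0.00 Y0.00
G1 X20.78 Y0.00
G1 X20.78 Y20.05
G1 X0.00 Y20.05
G1 X0.00 Y0.00
; layer 2
G0 Z2.23
G0 X0.00 Y0.00
G1 X20.78 Y0.00
G1 X20.78 Y20.05
G1 X0.00 Y20.05
G1 X0.00 Y0.00
; layer 3
G0 Z3.35
G0 X0.00 Y0.00
G1 X20.78 Y0.00
G1 X20.78 Y20.05
G1 X0.00 Y20.05
G1 X0.00 Y0.00
; layer 4
G0 Z4.47
G0 X0.00 Y0.00
G1 X20.78 Y0.00
G1 X20.78 Y20.05
G1 X0.00 Y20.05
G1 X0.00 Y0.00
; layer 5
G0 Z5.59
G0 X0.00 Y0.00
G1 X20.78 Y0.00
G1 X20.78 Y20.05
G1 X0.00 Y20.05
G1 X0.00 Y0.00
; layer 6
G0 Z6.70
G0 X0.00 Y0.00
G1 X20.78 Y0.00
G1 X20.78 Y20.05
G1 X0.00 Y20.05
G1 X0.00 Y0.00
; layer 7
G0 Z7.82
G0 X0.00 Y0.00
G1 X20.78 Y0.00
G1 X20.78 Y20.05
G1 X0.00 Y20.05
G1 X0.00 Y0.00
M2 ; end

The solid is a rectangular box, roughly 20.8 × 20.1 mm footprint and 7.82 mm tall. Slicing at Δz = 1.12 mm — 7 equal slices spanning the solid's height, so layer i sits at z = i·h/7 — gives 7 non-empty perimeters. Each is a 4-segment closed polygon; G0 lifts to the layer z and rapids to the start vertex, then G1 traces the edges.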